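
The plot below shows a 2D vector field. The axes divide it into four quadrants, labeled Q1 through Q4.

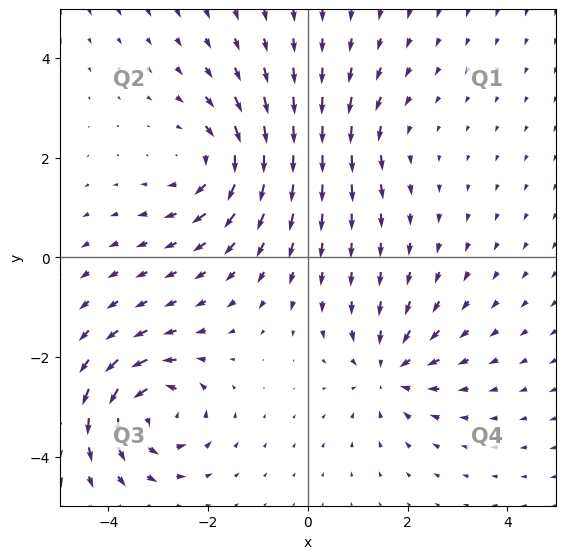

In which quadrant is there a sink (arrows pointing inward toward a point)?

The sink sits at approximately (1.6, -2.3), which lies in quadrant Q4. The divergence there is about -5, negative as expected for a sink.

Q4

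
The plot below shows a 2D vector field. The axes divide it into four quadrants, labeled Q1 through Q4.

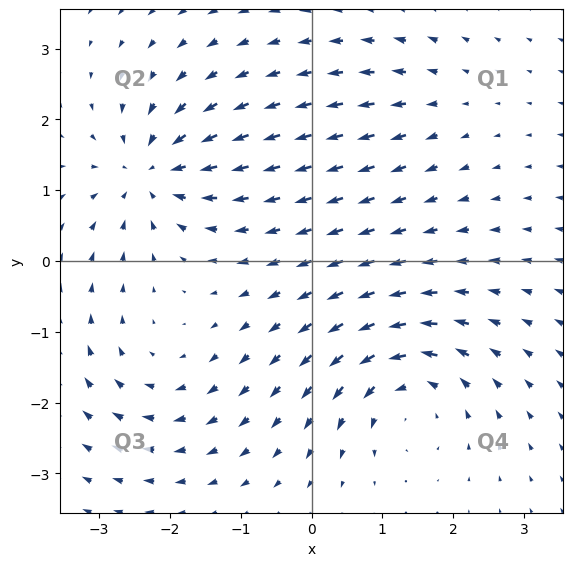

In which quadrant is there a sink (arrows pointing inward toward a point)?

Q2

The sink sits at approximately (-2.3, 1.3), which lies in quadrant Q2. The divergence there is about -7, negative as expected for a sink.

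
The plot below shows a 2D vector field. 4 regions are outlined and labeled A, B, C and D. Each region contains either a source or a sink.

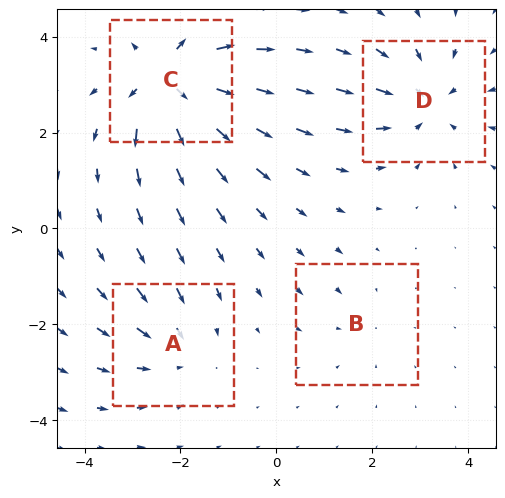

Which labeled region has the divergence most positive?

C

Divergence at each region's feature centre — A: about -3, B: about -2, C: about +6, D: about -5. Region C is most positive.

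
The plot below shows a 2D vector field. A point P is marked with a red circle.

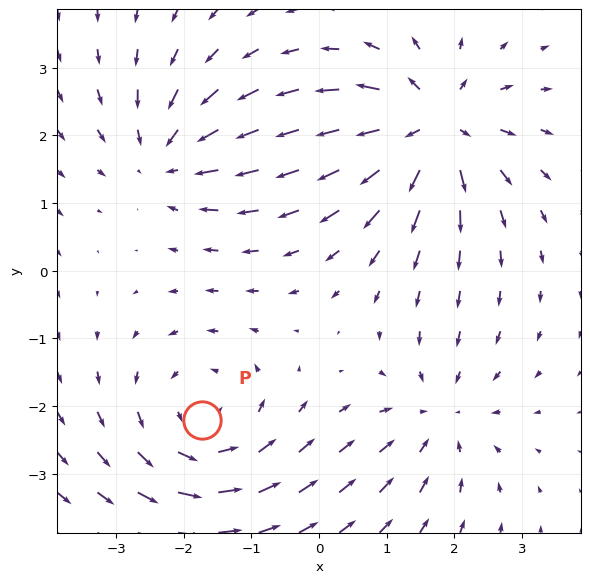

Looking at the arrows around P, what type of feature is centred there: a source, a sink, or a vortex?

vortex

At P (-1.7, -2.2) the arrows circulate counterclockwise. Divergence ≈0, curl about +3 — near-zero divergence with nonzero curl is a vortex.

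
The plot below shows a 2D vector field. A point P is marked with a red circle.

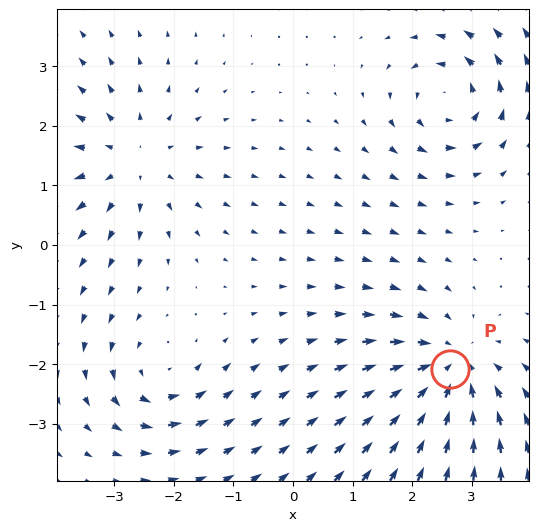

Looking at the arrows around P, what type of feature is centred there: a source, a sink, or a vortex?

sink

At P (2.6, -2.1) the arrows converge inward. Divergence about -5, curl ≈0 — negative divergence with near-zero curl is a sink.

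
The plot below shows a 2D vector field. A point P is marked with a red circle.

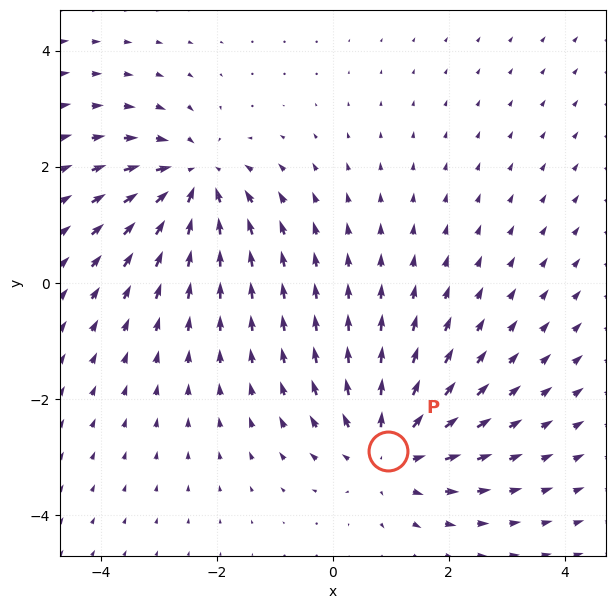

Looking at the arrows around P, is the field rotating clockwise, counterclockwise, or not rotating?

not rotating

Near P at (1.0, -2.9) the arrows show no circulation. The curl there is ≈0.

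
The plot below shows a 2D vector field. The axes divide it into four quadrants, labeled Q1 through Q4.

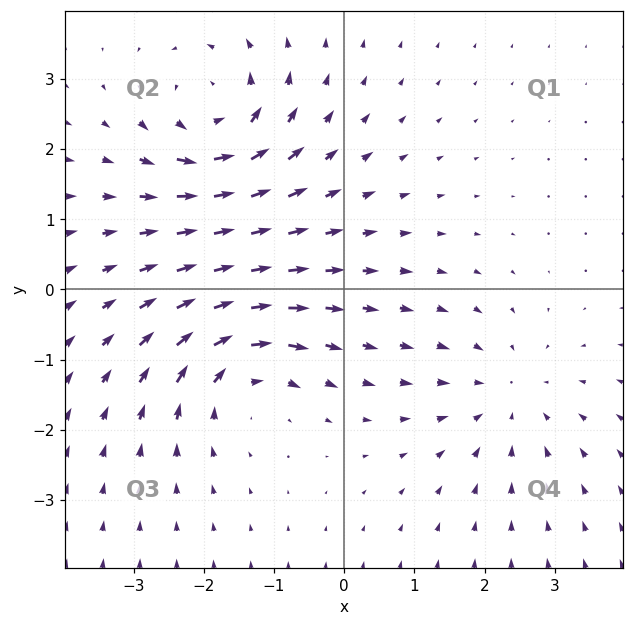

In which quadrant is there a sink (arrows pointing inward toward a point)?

Q4

The sink sits at approximately (2.3, -1.5), which lies in quadrant Q4. The divergence there is about -3, negative as expected for a sink.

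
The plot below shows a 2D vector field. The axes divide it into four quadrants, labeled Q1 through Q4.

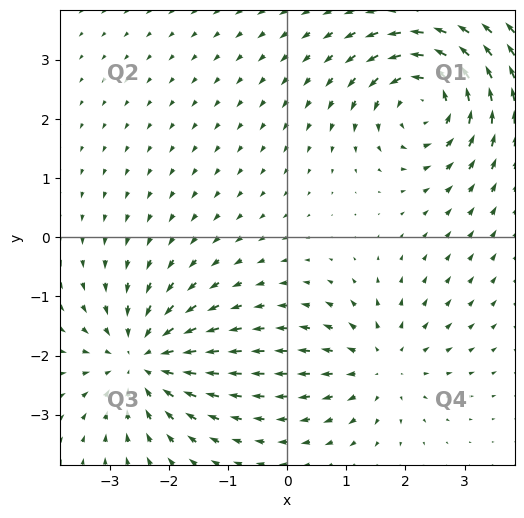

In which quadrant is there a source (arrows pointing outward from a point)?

Q4

The source sits at approximately (1.6, -2.2), which lies in quadrant Q4. The divergence there is about +3, positive as expected for a source.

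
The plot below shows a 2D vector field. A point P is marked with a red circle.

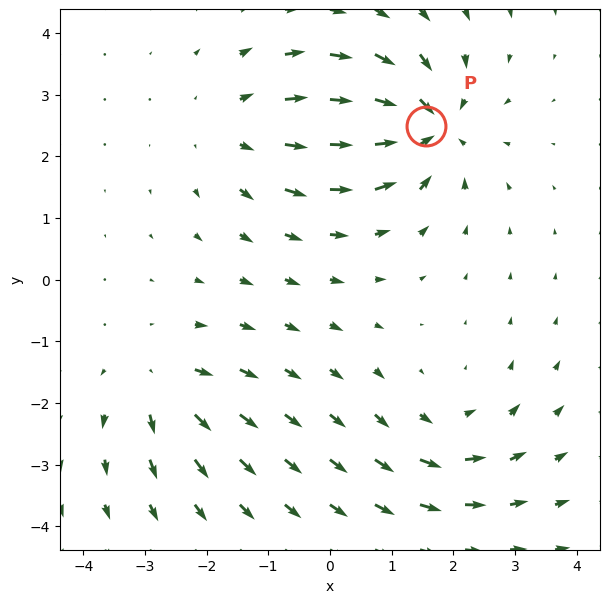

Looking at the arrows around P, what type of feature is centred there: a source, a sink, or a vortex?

At P (1.6, 2.5) the arrows converge inward. Divergence about -6, curl ≈0 — negative divergence with near-zero curl is a sink.

sink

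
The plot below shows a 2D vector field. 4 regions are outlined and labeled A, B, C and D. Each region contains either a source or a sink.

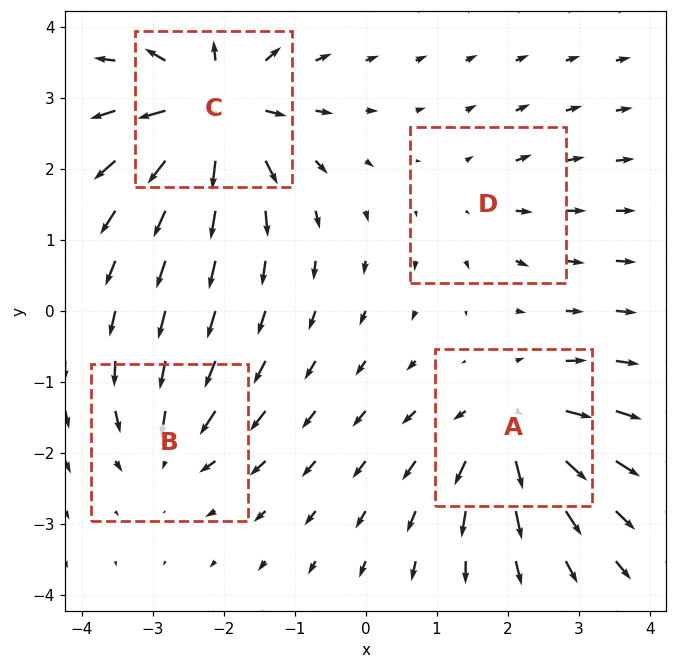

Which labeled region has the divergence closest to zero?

Divergence at each region's feature centre — A: about +6, B: about -4, C: about +8, D: about +3. Region D is closest to zero.

D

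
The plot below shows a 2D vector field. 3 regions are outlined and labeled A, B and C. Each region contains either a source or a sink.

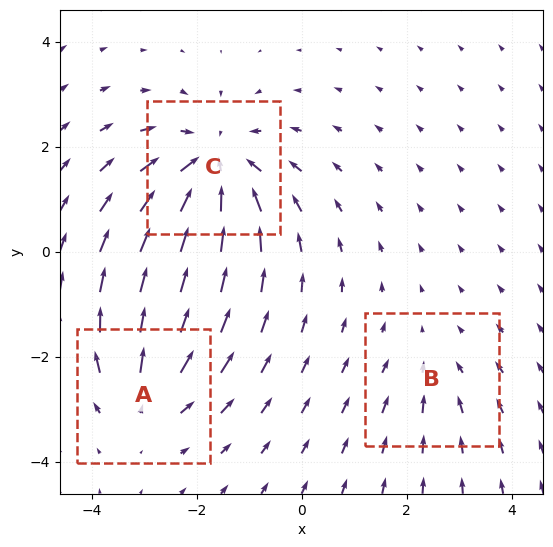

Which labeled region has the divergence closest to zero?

Divergence at each region's feature centre — A: about +3, B: about -2, C: about -5. Region B is closest to zero.

B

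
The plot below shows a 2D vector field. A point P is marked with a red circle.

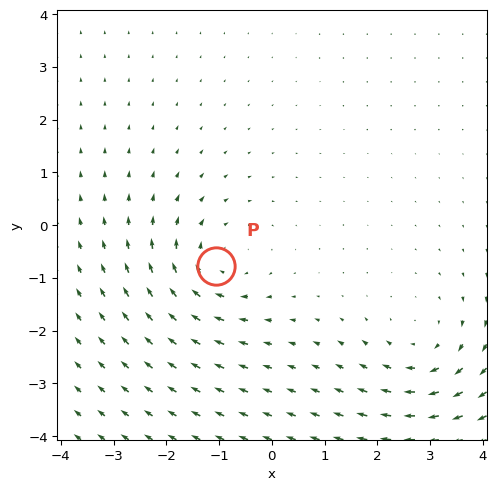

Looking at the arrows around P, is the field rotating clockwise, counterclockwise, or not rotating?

clockwise

Near P at (-1.1, -0.8) the arrows circulate clockwise. The curl (z-component) there is about -3; negative curl means clockwise rotation.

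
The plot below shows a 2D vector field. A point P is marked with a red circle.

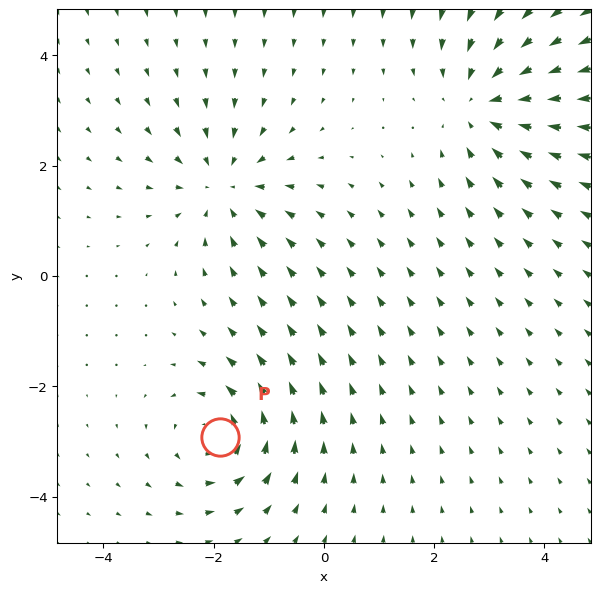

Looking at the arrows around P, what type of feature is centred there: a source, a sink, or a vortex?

vortex

At P (-1.9, -2.9) the arrows circulate counterclockwise. Divergence ≈0, curl about +4 — near-zero divergence with nonzero curl is a vortex.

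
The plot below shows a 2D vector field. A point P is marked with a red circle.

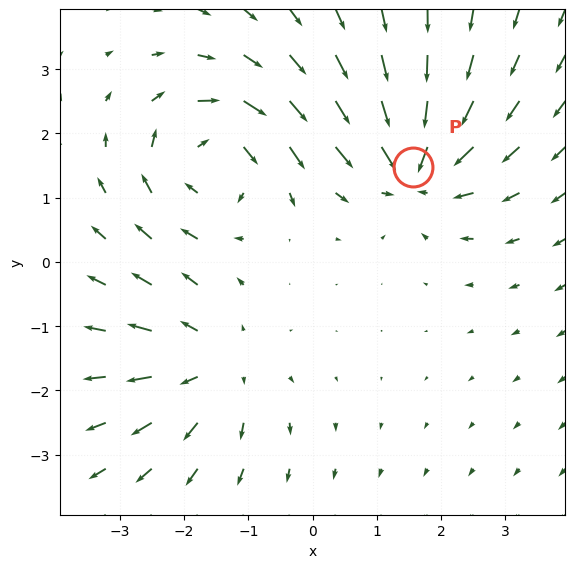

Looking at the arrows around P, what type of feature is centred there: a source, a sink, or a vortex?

sink

At P (1.6, 1.5) the arrows converge inward. Divergence about -6, curl ≈0 — negative divergence with near-zero curl is a sink.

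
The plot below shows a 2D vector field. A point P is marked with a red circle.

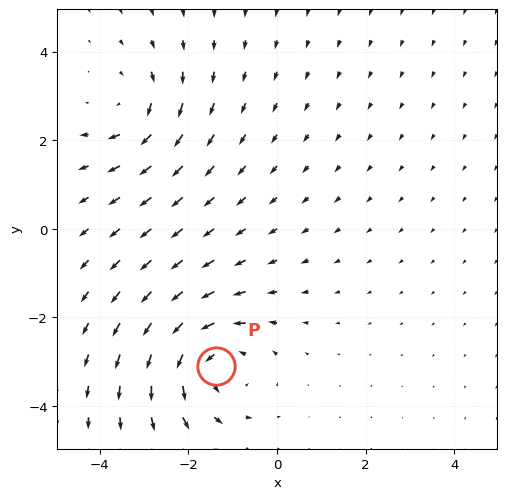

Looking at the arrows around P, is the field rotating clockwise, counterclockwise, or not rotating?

counterclockwise

Near P at (-1.4, -3.1) the arrows circulate counterclockwise. The curl (z-component) there is about +4; positive curl means counterclockwise rotation.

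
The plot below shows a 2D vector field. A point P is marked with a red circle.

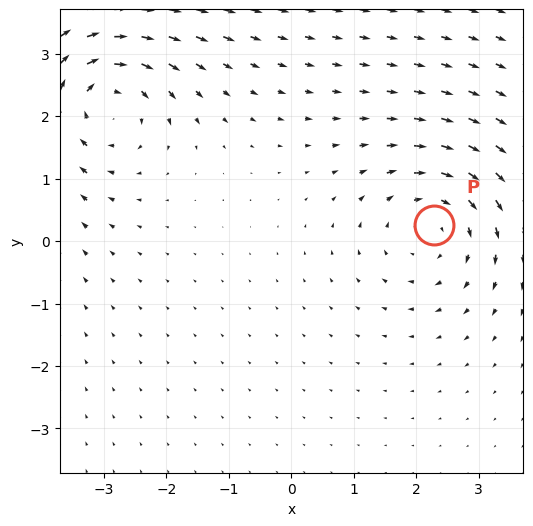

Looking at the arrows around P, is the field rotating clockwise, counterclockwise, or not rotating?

clockwise

Near P at (2.3, 0.3) the arrows circulate clockwise. The curl (z-component) there is about -3; negative curl means clockwise rotation.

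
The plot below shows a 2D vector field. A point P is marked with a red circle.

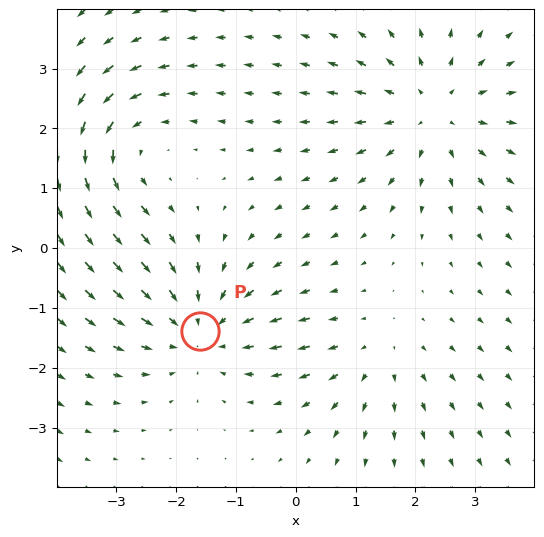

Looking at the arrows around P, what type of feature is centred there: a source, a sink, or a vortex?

sink

At P (-1.6, -1.4) the arrows converge inward. Divergence about -4, curl ≈0 — negative divergence with near-zero curl is a sink.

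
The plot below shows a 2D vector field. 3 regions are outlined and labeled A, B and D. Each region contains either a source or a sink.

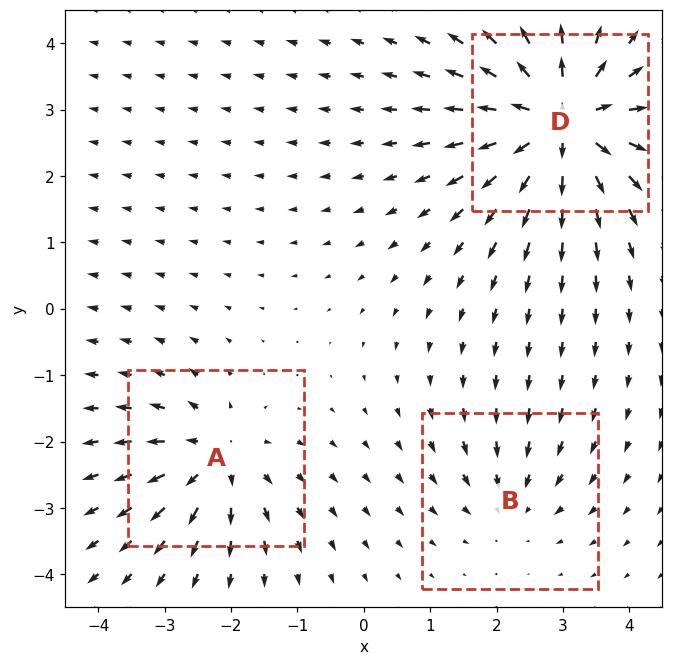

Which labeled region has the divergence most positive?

Divergence at each region's feature centre — A: about +4, B: about -2, D: about +6. Region D is most positive.

D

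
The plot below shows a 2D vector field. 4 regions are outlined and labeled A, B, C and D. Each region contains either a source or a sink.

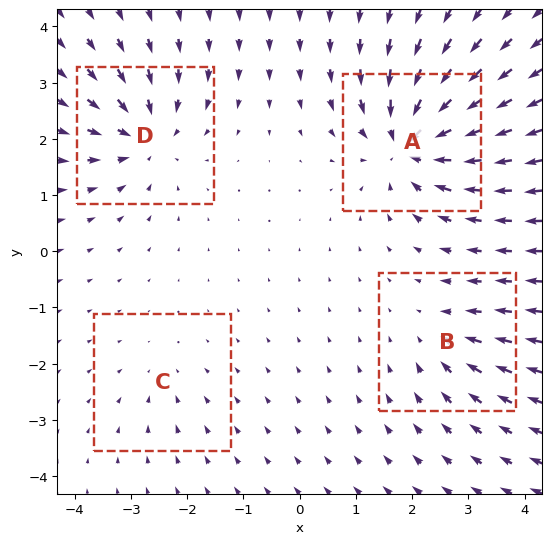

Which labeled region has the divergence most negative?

Divergence at each region's feature centre — A: about -9, B: about -4, C: about -3, D: about -6. Region A is most negative.

A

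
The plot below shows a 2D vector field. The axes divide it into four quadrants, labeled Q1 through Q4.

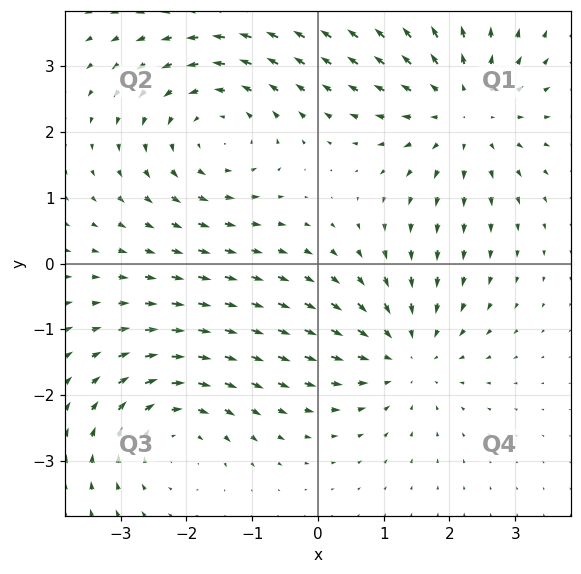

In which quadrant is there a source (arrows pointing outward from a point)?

The source sits at approximately (2.2, 2.3), which lies in quadrant Q1. The divergence there is about +4, positive as expected for a source.

Q1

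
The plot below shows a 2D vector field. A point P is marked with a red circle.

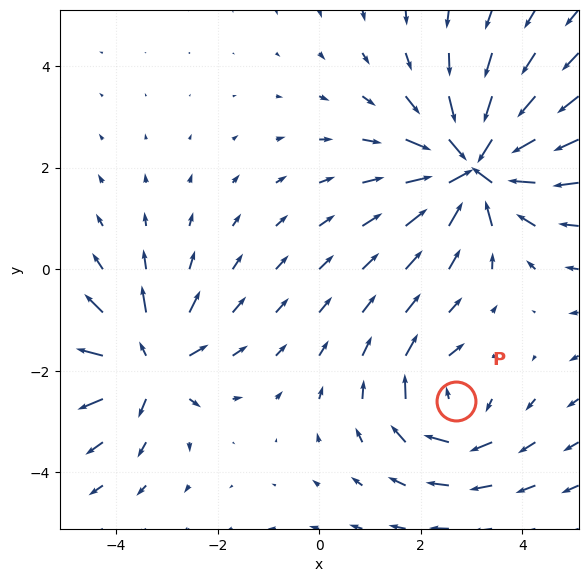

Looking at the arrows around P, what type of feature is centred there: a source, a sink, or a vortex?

At P (2.7, -2.6) the arrows circulate clockwise. Divergence ≈0, curl about -3 — near-zero divergence with nonzero curl is a vortex.

vortex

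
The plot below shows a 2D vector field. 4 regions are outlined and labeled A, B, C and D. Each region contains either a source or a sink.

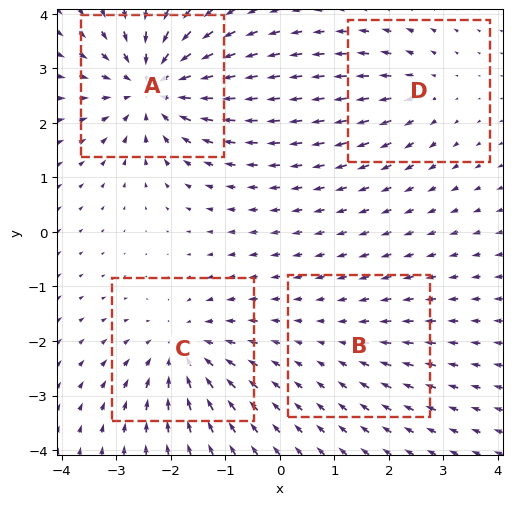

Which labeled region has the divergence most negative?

A

Divergence at each region's feature centre — A: about -7, B: about -2, C: about -5, D: about +3. Region A is most negative.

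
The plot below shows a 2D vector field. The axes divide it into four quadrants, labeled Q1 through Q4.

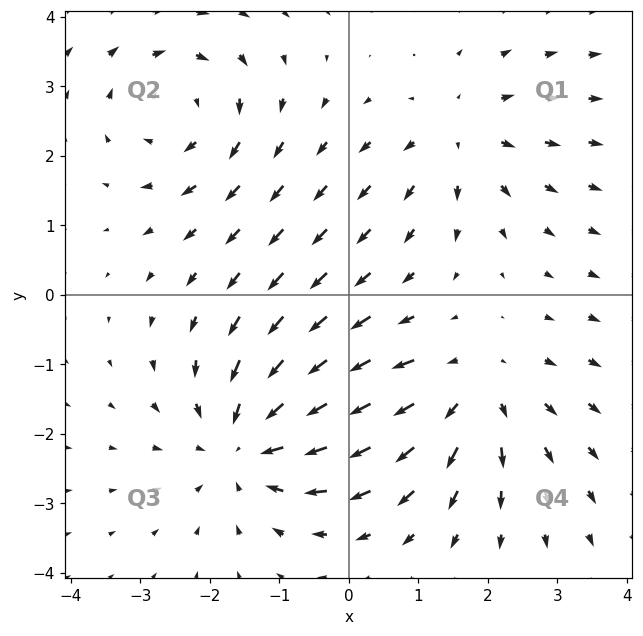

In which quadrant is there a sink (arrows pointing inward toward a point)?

The sink sits at approximately (-1.4, -2.1), which lies in quadrant Q3. The divergence there is about -4, negative as expected for a sink.

Q3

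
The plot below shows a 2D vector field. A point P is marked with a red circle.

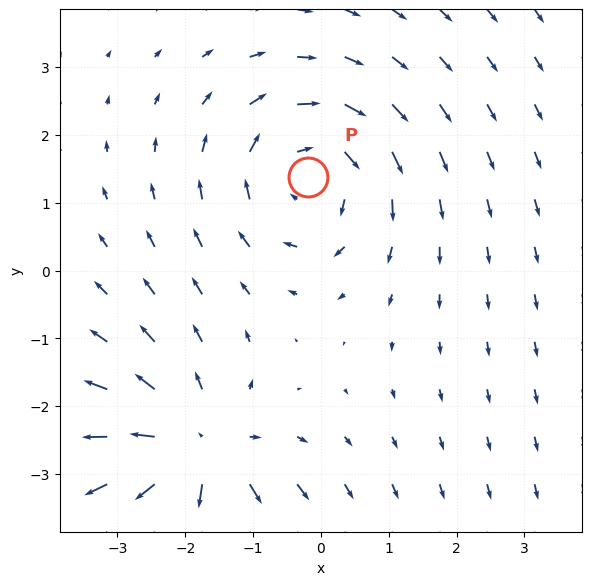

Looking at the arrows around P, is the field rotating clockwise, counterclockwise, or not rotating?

clockwise

Near P at (-0.2, 1.4) the arrows circulate clockwise. The curl (z-component) there is about -3; negative curl means clockwise rotation.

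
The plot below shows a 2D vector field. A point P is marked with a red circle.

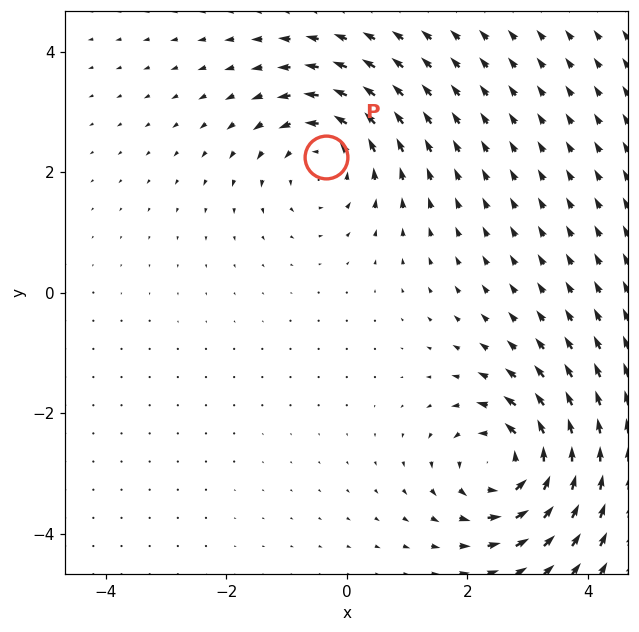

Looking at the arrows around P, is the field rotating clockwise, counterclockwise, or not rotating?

Near P at (-0.3, 2.3) the arrows circulate counterclockwise. The curl (z-component) there is about +4; positive curl means counterclockwise rotation.

counterclockwise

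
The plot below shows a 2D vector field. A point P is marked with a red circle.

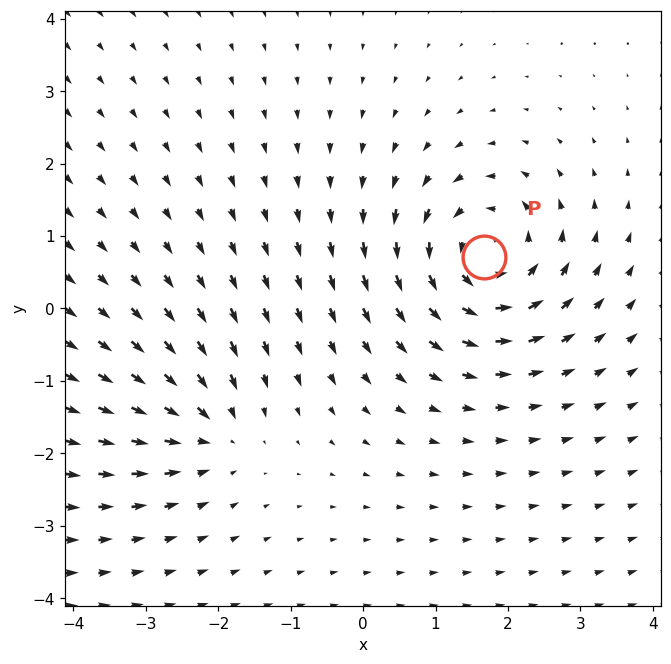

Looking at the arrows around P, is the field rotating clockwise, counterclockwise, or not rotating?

Near P at (1.7, 0.7) the arrows circulate counterclockwise. The curl (z-component) there is about +6; positive curl means counterclockwise rotation.

counterclockwise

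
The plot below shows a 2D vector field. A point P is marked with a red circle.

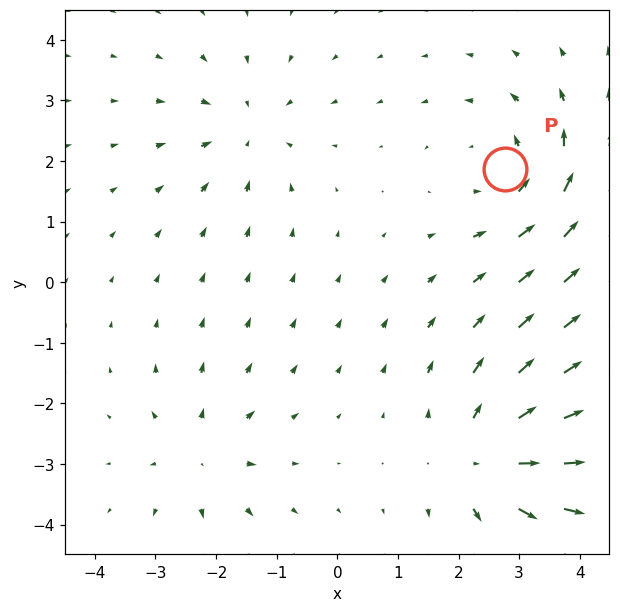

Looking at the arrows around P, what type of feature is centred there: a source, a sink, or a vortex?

At P (2.8, 1.9) the arrows circulate counterclockwise. Divergence ≈0, curl about +4 — near-zero divergence with nonzero curl is a vortex.

vortex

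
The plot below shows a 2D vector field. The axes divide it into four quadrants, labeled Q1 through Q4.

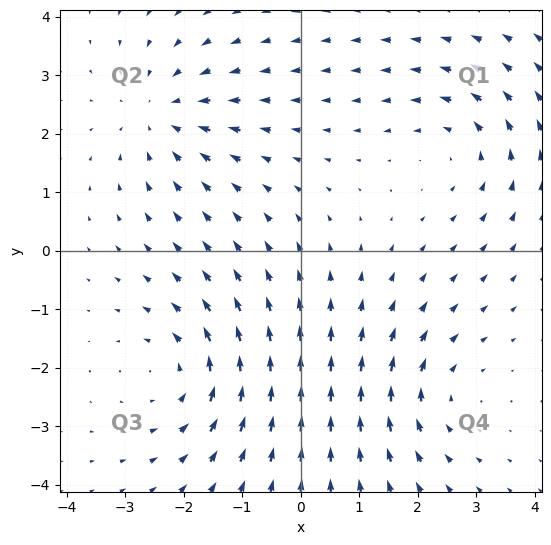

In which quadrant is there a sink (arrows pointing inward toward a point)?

The sink sits at approximately (-2.4, 2.3), which lies in quadrant Q2. The divergence there is about -3, negative as expected for a sink.

Q2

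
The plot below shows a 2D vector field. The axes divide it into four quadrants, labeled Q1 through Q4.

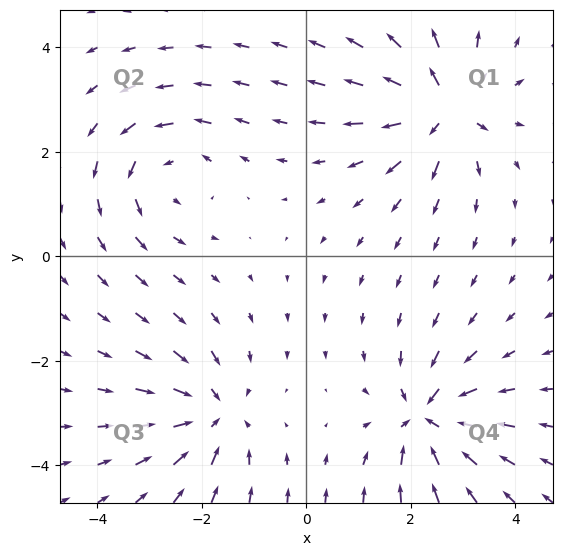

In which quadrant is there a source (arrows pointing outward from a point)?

Q1

The source sits at approximately (2.6, 2.8), which lies in quadrant Q1. The divergence there is about +7, positive as expected for a source.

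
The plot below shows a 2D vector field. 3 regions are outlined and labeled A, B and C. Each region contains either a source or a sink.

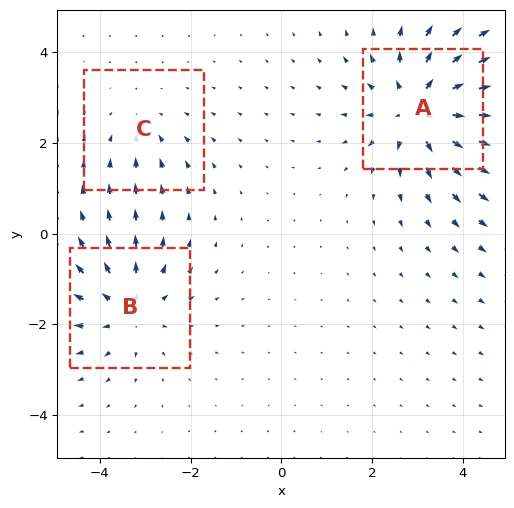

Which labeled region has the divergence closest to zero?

C

Divergence at each region's feature centre — A: about +5, B: about +3, C: about -2. Region C is closest to zero.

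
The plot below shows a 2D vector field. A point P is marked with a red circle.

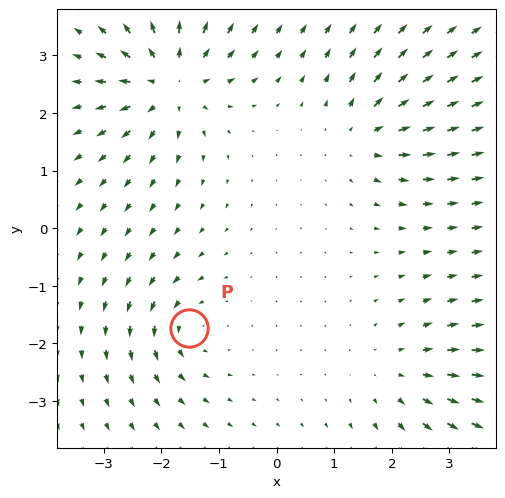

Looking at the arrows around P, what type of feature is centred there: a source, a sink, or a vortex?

At P (-1.5, -1.7) the arrows circulate counterclockwise. Divergence ≈0, curl about +4 — near-zero divergence with nonzero curl is a vortex.

vortex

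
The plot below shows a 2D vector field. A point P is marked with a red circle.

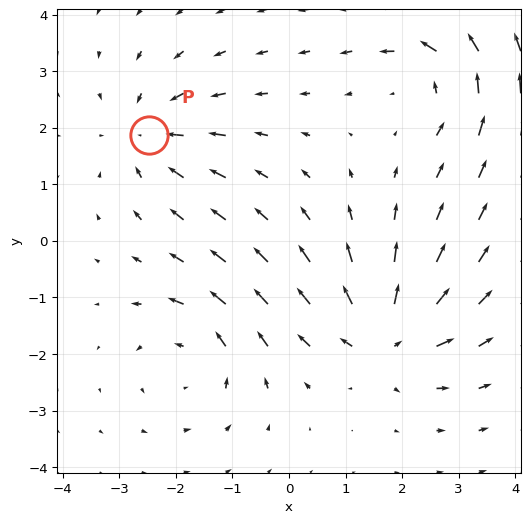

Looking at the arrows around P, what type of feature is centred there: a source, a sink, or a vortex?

At P (-2.5, 1.9) the arrows converge inward. Divergence about -4, curl ≈0 — negative divergence with near-zero curl is a sink.

sink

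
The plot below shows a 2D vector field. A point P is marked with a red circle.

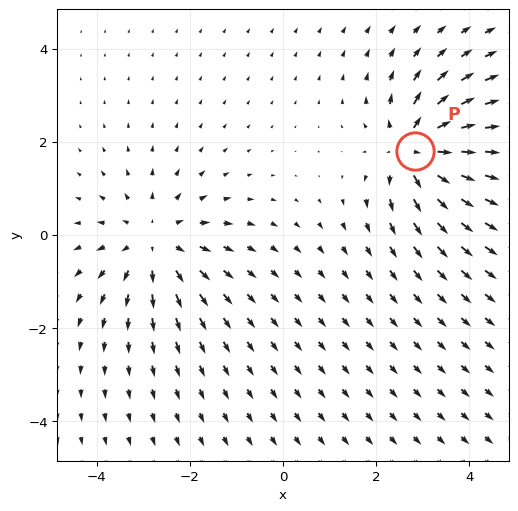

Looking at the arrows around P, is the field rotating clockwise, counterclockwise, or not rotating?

not rotating

Near P at (2.8, 1.8) the arrows show no circulation. The curl there is ≈0.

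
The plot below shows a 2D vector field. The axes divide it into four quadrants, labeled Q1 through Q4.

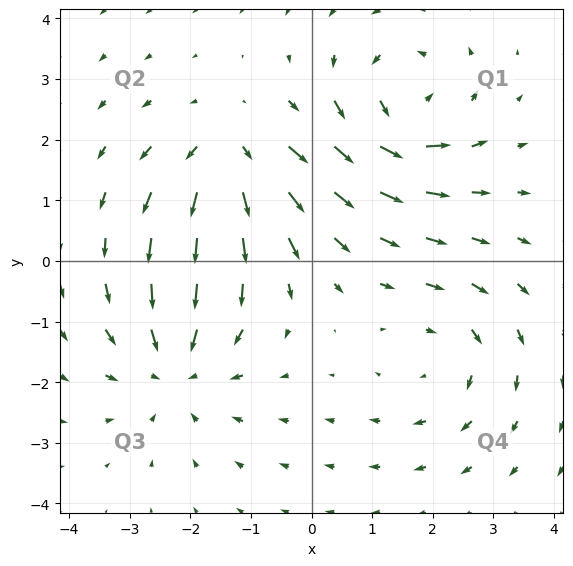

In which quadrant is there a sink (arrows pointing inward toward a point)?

Q3

The sink sits at approximately (-2.3, -1.7), which lies in quadrant Q3. The divergence there is about -3, negative as expected for a sink.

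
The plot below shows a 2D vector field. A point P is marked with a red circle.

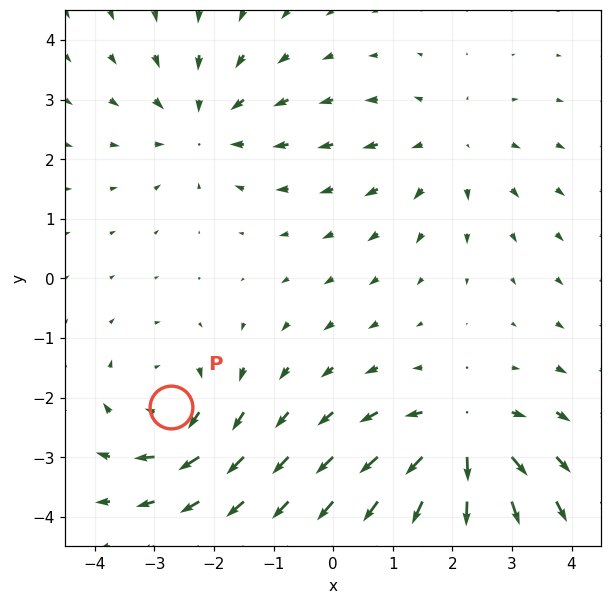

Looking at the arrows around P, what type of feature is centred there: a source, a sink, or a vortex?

vortex

At P (-2.7, -2.2) the arrows circulate clockwise. Divergence ≈0, curl about -4 — near-zero divergence with nonzero curl is a vortex.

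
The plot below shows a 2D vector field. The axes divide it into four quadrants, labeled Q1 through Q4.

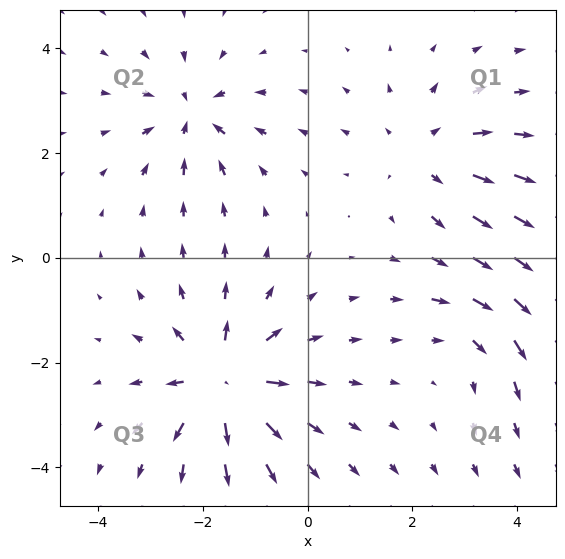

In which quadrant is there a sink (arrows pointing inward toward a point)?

Q2

The sink sits at approximately (-2.2, 2.7), which lies in quadrant Q2. The divergence there is about -4, negative as expected for a sink.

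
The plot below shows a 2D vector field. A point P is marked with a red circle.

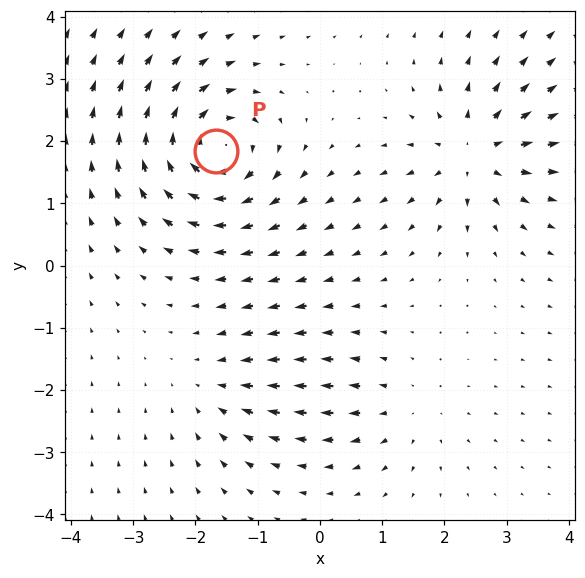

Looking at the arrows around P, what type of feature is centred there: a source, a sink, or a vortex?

At P (-1.7, 1.8) the arrows circulate clockwise. Divergence ≈0, curl about -7 — near-zero divergence with nonzero curl is a vortex.

vortex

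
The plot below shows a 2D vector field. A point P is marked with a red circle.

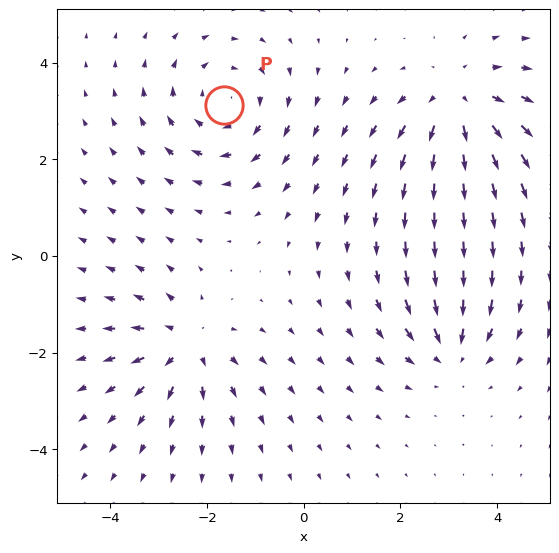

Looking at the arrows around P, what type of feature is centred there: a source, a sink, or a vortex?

At P (-1.6, 3.1) the arrows circulate clockwise. Divergence ≈0, curl about -4 — near-zero divergence with nonzero curl is a vortex.

vortex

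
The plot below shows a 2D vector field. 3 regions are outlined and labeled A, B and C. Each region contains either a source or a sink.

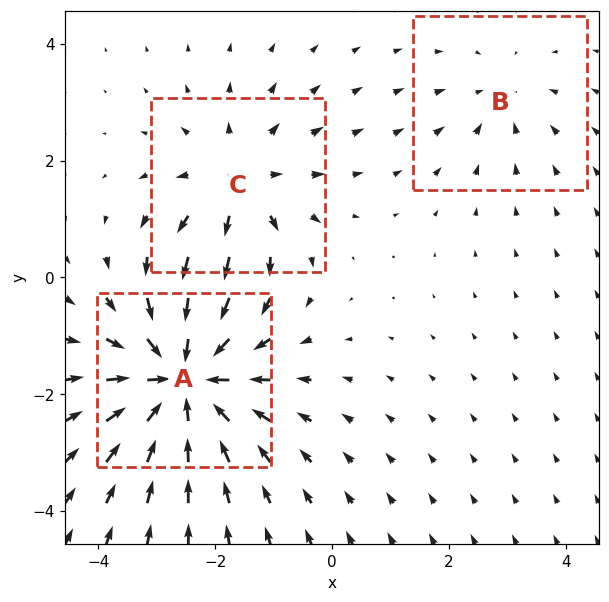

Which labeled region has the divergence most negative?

A

Divergence at each region's feature centre — A: about -5, B: about -2, C: about +3. Region A is most negative.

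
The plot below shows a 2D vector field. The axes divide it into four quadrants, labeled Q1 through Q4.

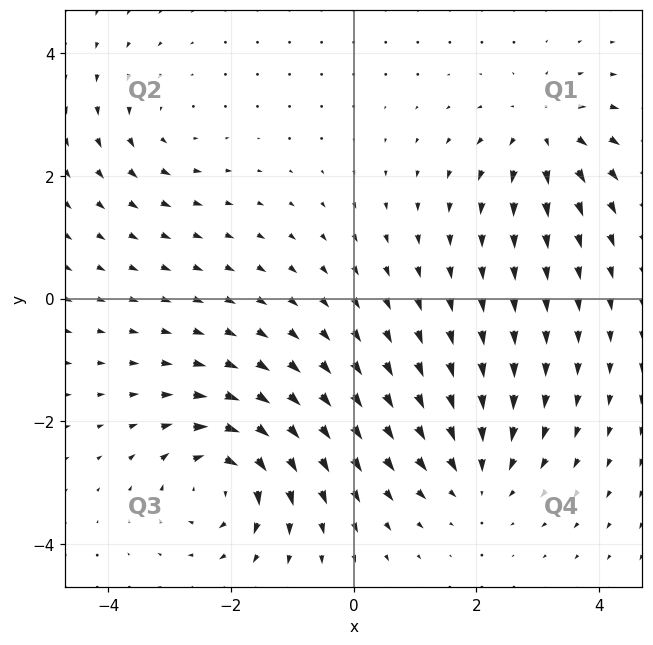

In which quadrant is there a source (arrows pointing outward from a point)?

Q1

The source sits at approximately (3.1, 2.7), which lies in quadrant Q1. The divergence there is about +4, positive as expected for a source.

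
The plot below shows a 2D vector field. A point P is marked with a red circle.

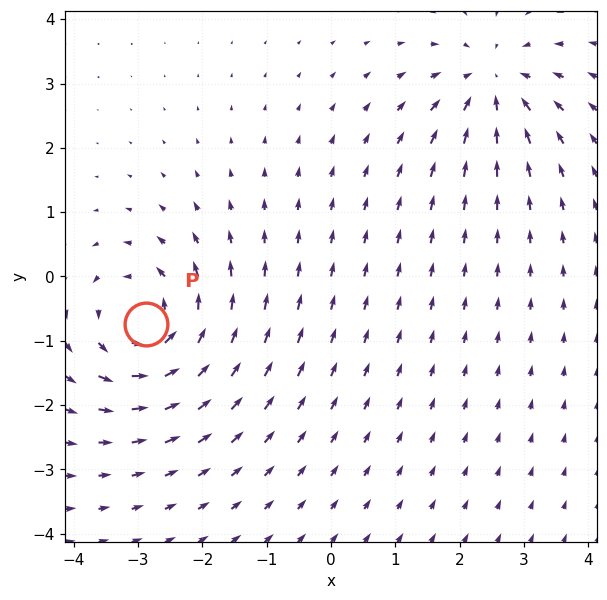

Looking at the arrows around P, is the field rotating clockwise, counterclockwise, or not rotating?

Near P at (-2.9, -0.7) the arrows circulate counterclockwise. The curl (z-component) there is about +6; positive curl means counterclockwise rotation.

counterclockwise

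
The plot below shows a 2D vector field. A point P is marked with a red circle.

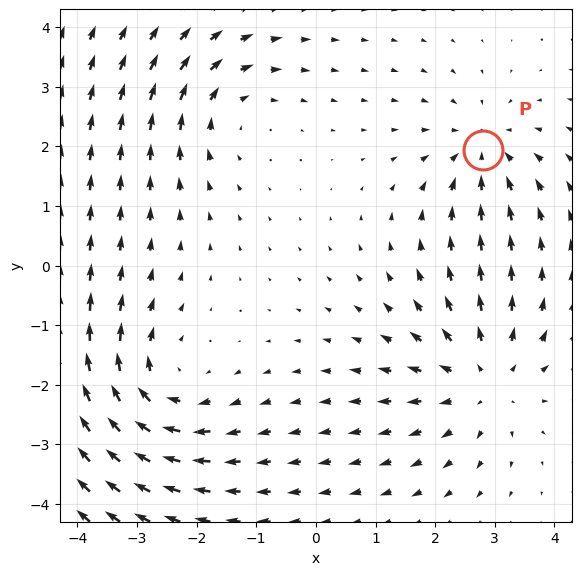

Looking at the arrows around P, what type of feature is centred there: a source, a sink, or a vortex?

sink

At P (2.8, 1.9) the arrows converge inward. Divergence about -3, curl ≈0 — negative divergence with near-zero curl is a sink.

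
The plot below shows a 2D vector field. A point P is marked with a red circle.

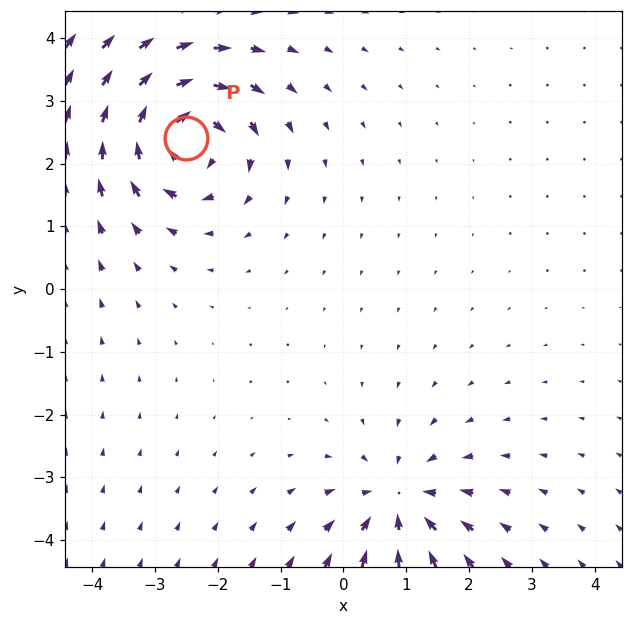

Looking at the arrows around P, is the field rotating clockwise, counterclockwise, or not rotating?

Near P at (-2.5, 2.4) the arrows circulate clockwise. The curl (z-component) there is about -7; negative curl means clockwise rotation.

clockwise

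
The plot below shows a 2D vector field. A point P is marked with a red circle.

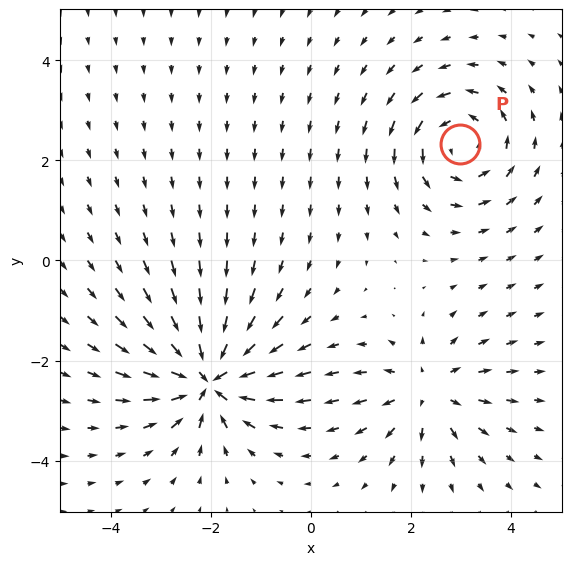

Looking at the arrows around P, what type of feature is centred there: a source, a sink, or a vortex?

vortex

At P (3.0, 2.3) the arrows circulate counterclockwise. Divergence ≈0, curl about +4 — near-zero divergence with nonzero curl is a vortex.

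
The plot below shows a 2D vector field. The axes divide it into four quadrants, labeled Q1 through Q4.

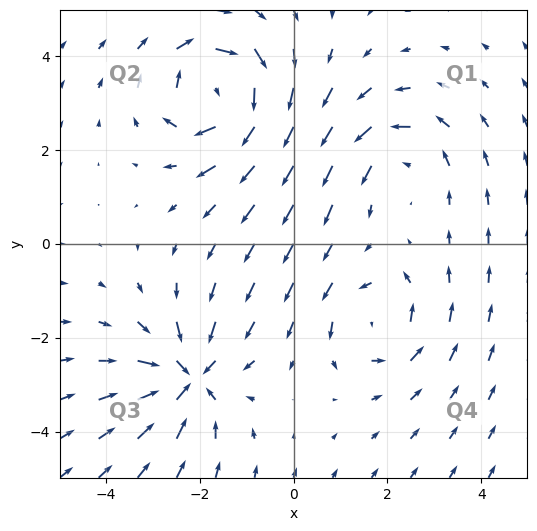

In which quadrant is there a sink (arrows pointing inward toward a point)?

The sink sits at approximately (-2.2, -2.9), which lies in quadrant Q3. The divergence there is about -5, negative as expected for a sink.

Q3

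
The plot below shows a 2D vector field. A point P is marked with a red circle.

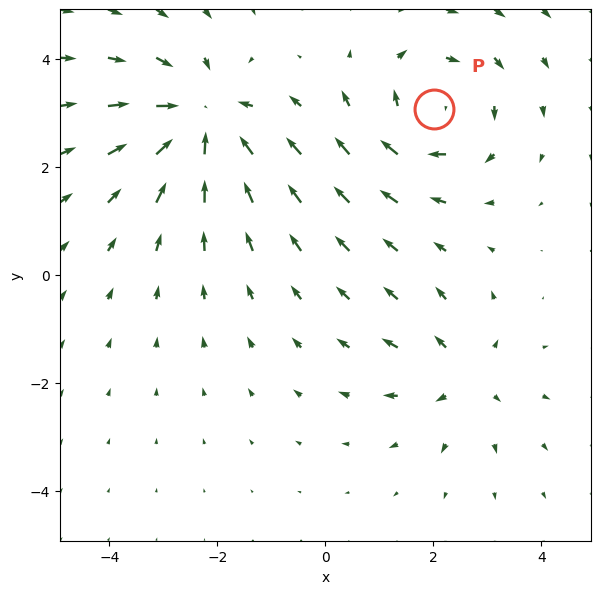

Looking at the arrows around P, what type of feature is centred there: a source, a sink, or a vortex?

At P (2.0, 3.1) the arrows circulate clockwise. Divergence ≈0, curl about -4 — near-zero divergence with nonzero curl is a vortex.

vortex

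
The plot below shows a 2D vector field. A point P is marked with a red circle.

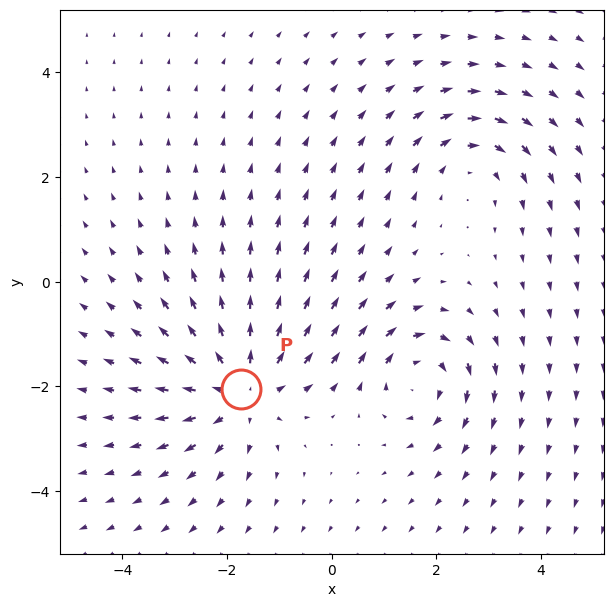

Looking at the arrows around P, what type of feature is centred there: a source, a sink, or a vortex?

At P (-1.7, -2.0) the arrows spread outward. Divergence about +4, curl ≈0 — positive divergence with near-zero curl is a source.

source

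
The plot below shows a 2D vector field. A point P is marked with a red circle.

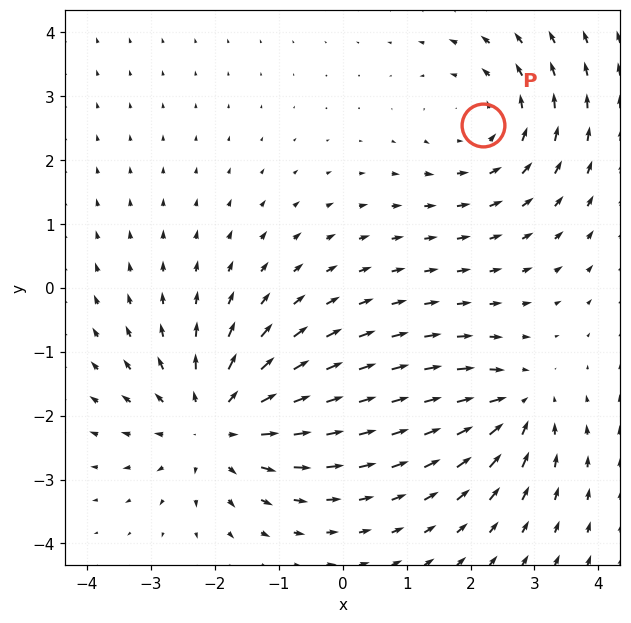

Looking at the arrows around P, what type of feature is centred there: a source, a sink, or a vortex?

At P (2.2, 2.5) the arrows circulate counterclockwise. Divergence ≈0, curl about +3 — near-zero divergence with nonzero curl is a vortex.

vortex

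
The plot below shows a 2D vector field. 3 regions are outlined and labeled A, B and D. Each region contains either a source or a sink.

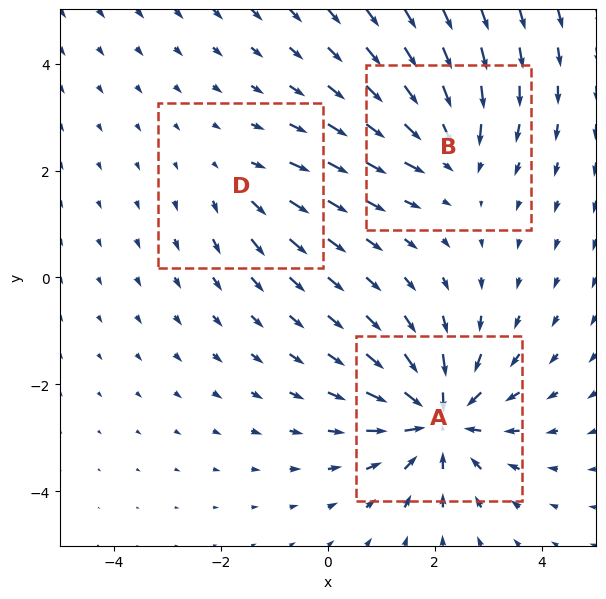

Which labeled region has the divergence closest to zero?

Divergence at each region's feature centre — A: about -5, B: about -3, D: about +2. Region D is closest to zero.

D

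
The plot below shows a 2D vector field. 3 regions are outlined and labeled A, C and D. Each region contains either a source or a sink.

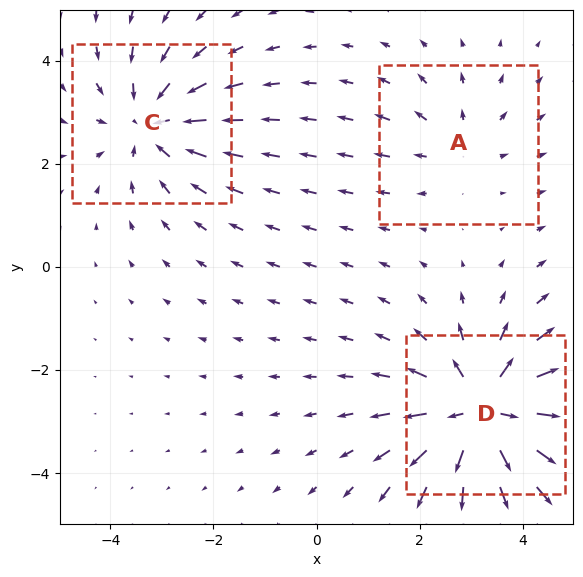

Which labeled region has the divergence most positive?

D

Divergence at each region's feature centre — A: about +2, C: about -3, D: about +5. Region D is most positive.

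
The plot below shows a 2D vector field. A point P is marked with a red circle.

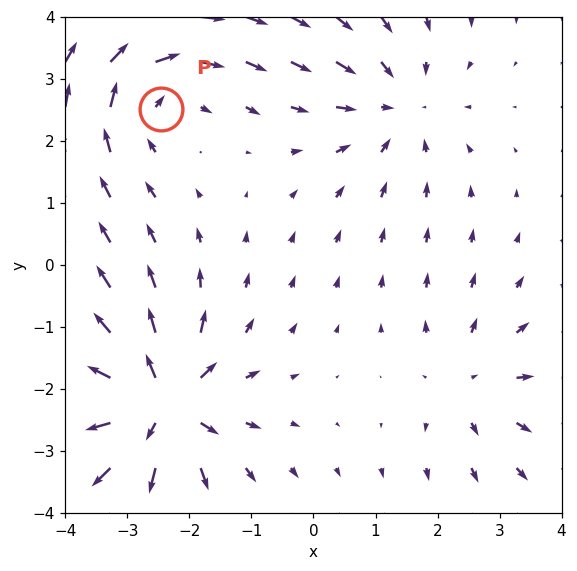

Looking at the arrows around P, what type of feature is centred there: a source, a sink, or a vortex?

vortex

At P (-2.5, 2.5) the arrows circulate clockwise. Divergence ≈0, curl about -3 — near-zero divergence with nonzero curl is a vortex.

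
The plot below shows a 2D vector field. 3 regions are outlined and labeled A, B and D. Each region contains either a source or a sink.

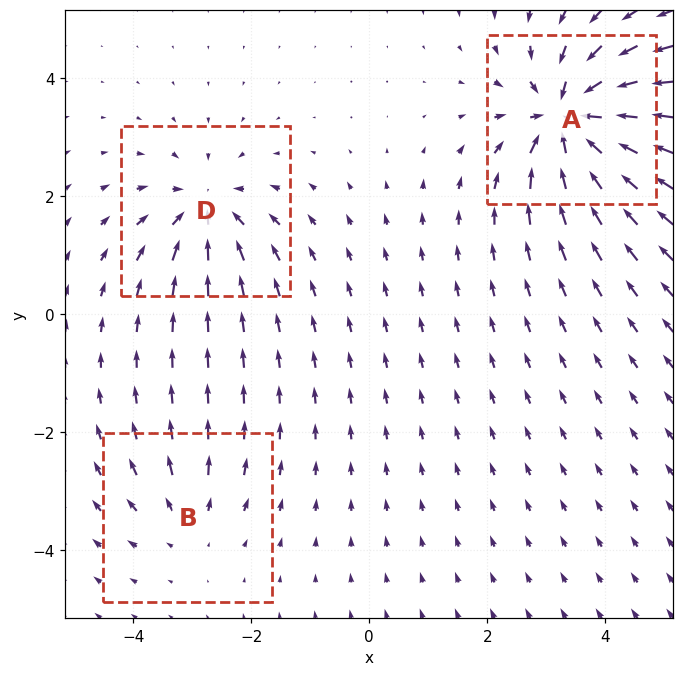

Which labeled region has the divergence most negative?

Divergence at each region's feature centre — A: about -7, B: about +2, D: about -4. Region A is most negative.

A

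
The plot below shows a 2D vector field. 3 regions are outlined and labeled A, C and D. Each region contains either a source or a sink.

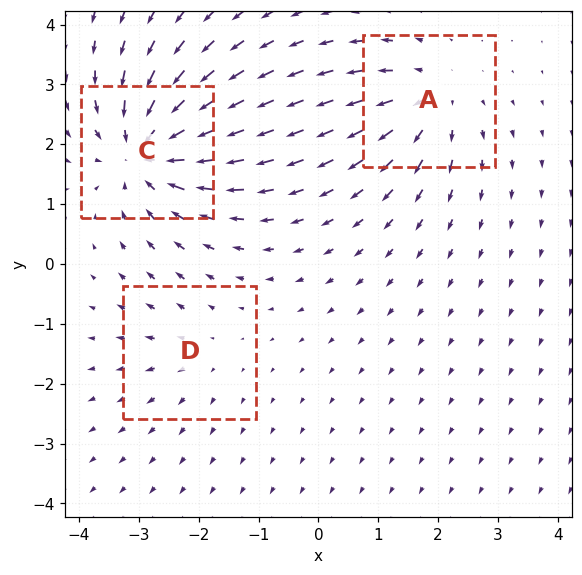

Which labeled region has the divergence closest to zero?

Divergence at each region's feature centre — A: about +4, C: about -6, D: about +2. Region D is closest to zero.

D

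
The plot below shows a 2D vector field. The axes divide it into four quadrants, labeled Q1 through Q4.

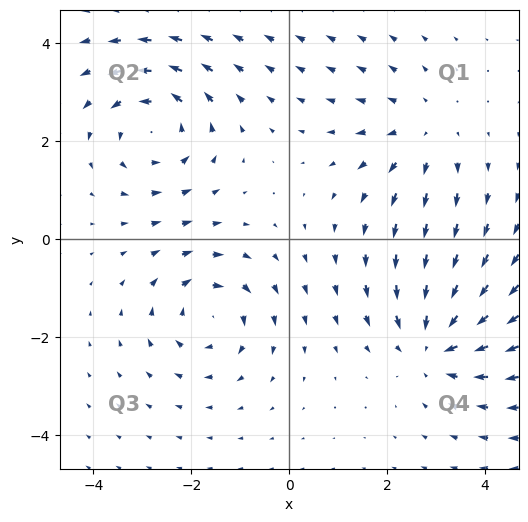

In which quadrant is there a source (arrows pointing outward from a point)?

Q1

The source sits at approximately (2.7, 2.2), which lies in quadrant Q1. The divergence there is about +3, positive as expected for a source.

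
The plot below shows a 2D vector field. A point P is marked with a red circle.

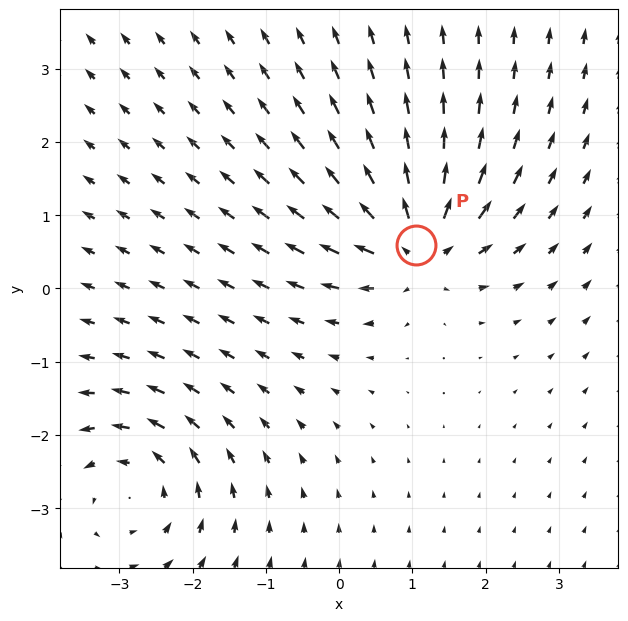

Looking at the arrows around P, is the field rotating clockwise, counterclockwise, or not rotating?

not rotating

Near P at (1.0, 0.6) the arrows show no circulation. The curl there is ≈0.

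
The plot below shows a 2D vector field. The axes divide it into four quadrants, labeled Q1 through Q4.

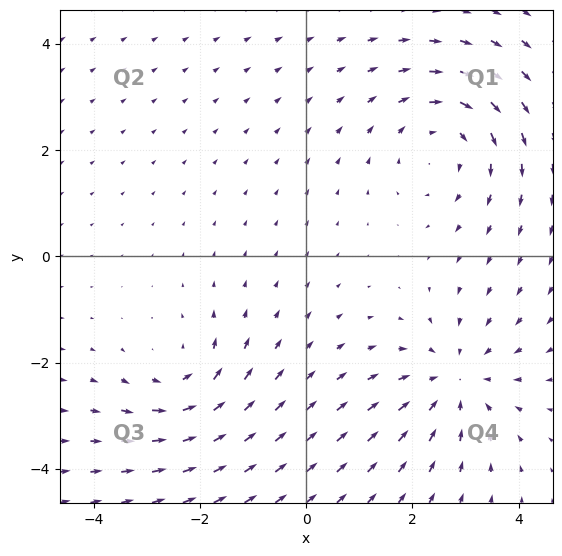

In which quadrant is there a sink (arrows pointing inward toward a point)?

Q4

The sink sits at approximately (2.8, -2.3), which lies in quadrant Q4. The divergence there is about -4, negative as expected for a sink.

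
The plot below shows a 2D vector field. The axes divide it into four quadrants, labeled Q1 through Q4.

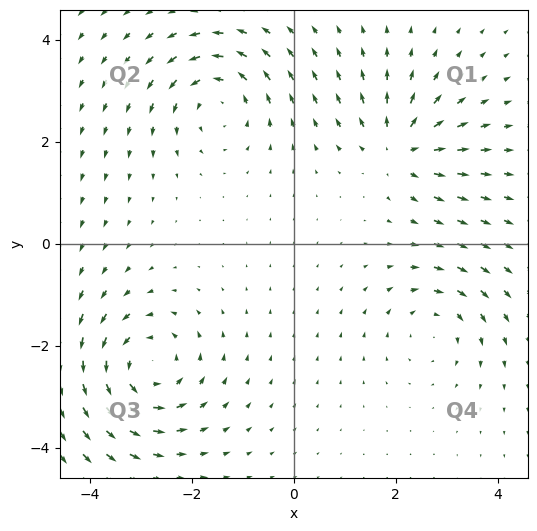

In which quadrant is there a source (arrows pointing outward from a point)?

Q1

The source sits at approximately (2.1, 1.9), which lies in quadrant Q1. The divergence there is about +5, positive as expected for a source.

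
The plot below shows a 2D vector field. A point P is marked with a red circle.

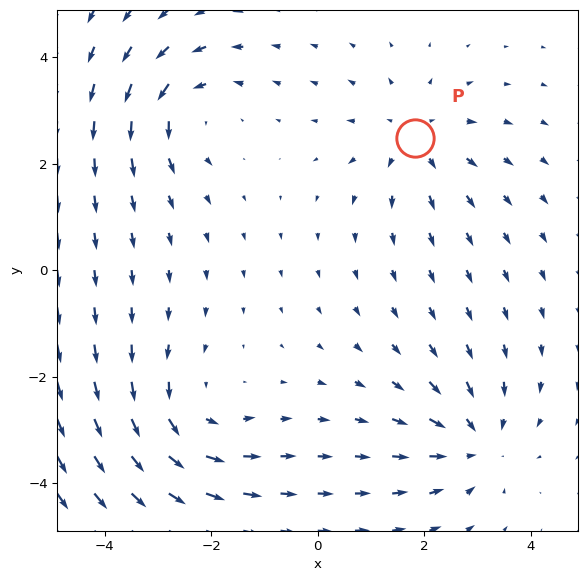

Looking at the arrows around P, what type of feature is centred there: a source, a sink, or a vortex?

At P (1.8, 2.5) the arrows spread outward. Divergence about +3, curl ≈0 — positive divergence with near-zero curl is a source.

source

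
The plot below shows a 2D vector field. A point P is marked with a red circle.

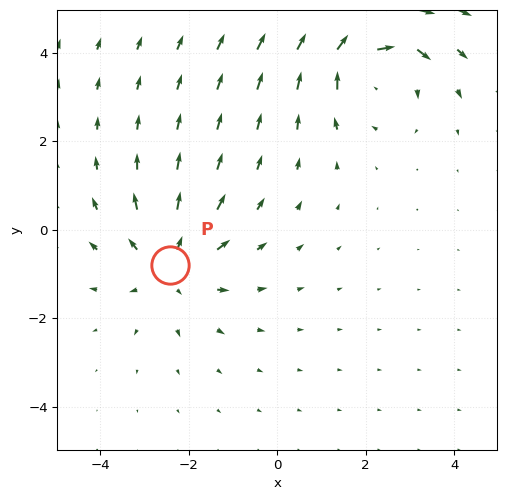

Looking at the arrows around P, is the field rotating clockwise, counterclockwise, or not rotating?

Near P at (-2.4, -0.8) the arrows show no circulation. The curl there is ≈0.

not rotating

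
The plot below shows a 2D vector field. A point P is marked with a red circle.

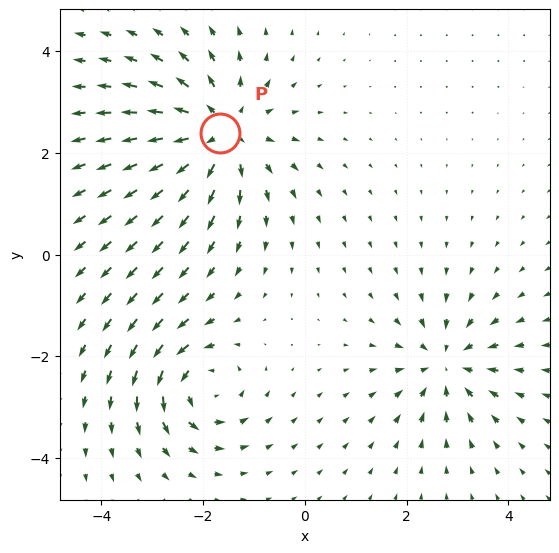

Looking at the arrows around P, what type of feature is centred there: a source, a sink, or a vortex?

source

At P (-1.7, 2.4) the arrows spread outward. Divergence about +4, curl ≈0 — positive divergence with near-zero curl is a source.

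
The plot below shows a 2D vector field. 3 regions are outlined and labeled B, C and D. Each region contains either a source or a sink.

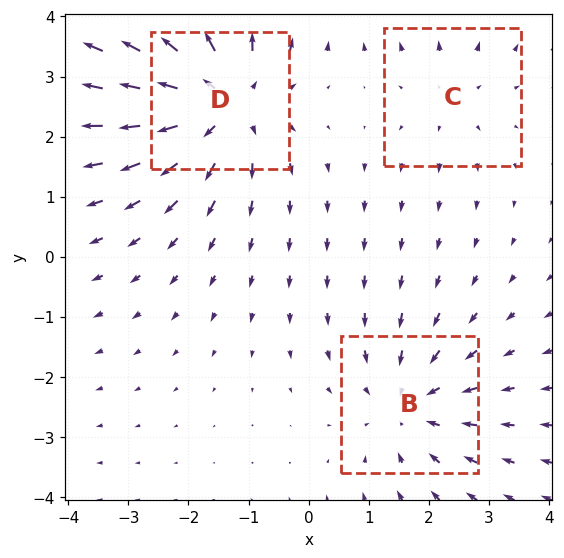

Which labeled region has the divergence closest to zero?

Divergence at each region's feature centre — B: about -3, C: about +2, D: about +4. Region C is closest to zero.

C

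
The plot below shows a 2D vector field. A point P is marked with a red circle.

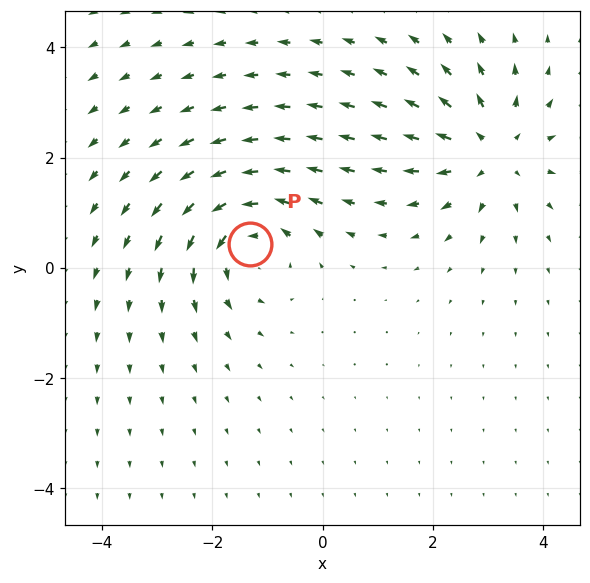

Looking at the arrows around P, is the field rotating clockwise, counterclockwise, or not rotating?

Near P at (-1.3, 0.4) the arrows circulate counterclockwise. The curl (z-component) there is about +5; positive curl means counterclockwise rotation.

counterclockwise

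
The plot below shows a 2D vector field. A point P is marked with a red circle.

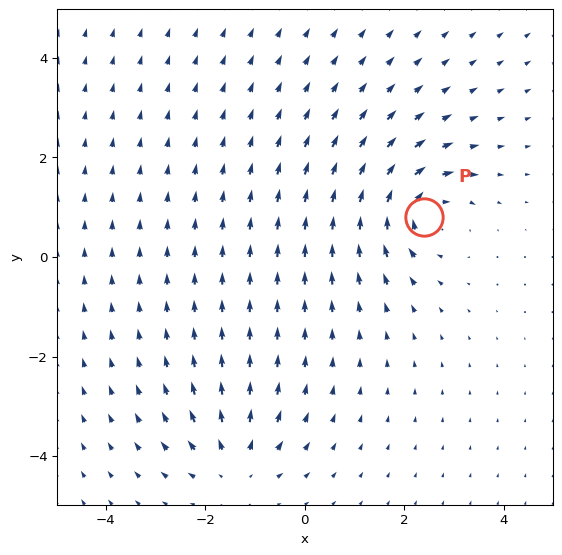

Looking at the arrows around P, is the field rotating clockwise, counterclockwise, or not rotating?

clockwise

Near P at (2.4, 0.8) the arrows circulate clockwise. The curl (z-component) there is about -5; negative curl means clockwise rotation.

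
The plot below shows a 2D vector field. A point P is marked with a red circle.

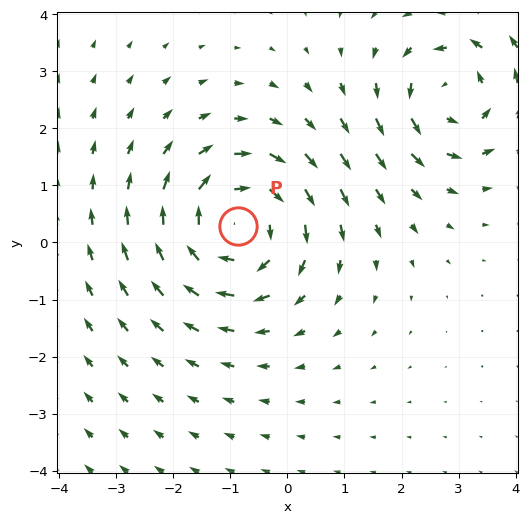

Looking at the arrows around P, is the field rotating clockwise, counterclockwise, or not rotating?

Near P at (-0.9, 0.3) the arrows circulate clockwise. The curl (z-component) there is about -3; negative curl means clockwise rotation.

clockwise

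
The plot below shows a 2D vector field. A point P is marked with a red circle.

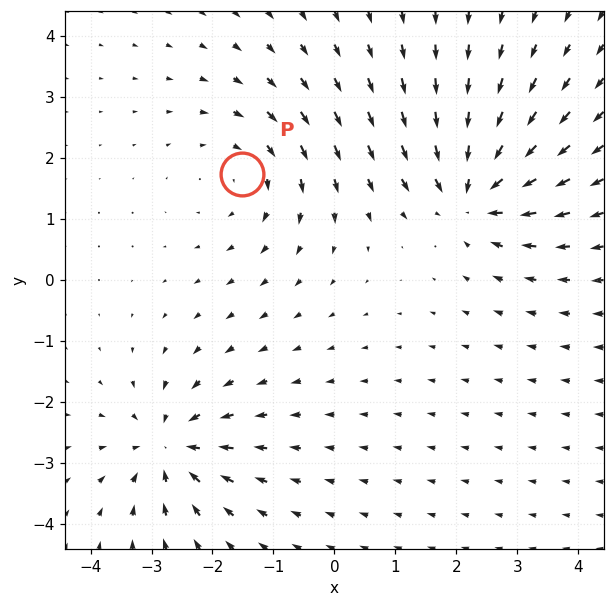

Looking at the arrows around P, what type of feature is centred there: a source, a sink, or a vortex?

At P (-1.5, 1.7) the arrows circulate clockwise. Divergence ≈0, curl about -3 — near-zero divergence with nonzero curl is a vortex.

vortex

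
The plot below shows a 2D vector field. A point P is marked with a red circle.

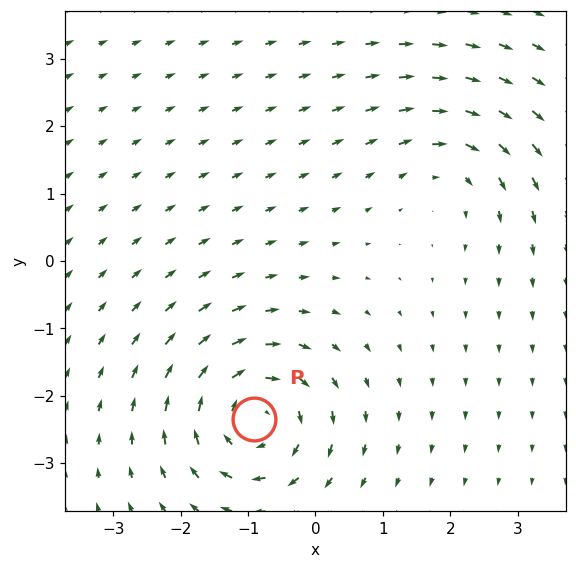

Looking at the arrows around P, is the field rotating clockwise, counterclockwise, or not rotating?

Near P at (-0.9, -2.3) the arrows circulate clockwise. The curl (z-component) there is about -6; negative curl means clockwise rotation.

clockwise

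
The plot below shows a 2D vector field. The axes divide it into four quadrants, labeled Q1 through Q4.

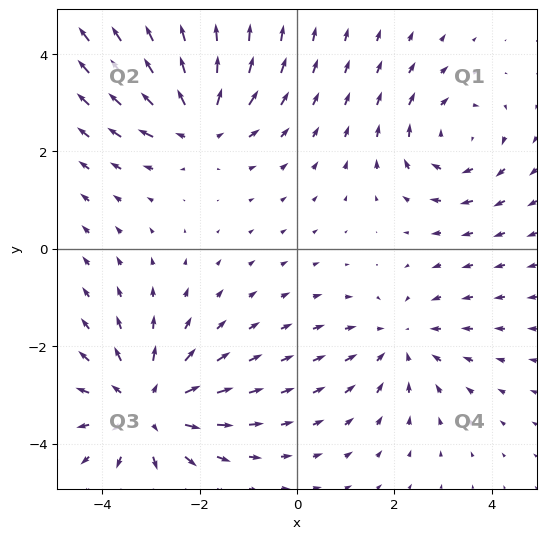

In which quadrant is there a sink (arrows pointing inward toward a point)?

Q4

The sink sits at approximately (2.1, -1.9), which lies in quadrant Q4. The divergence there is about -2, negative as expected for a sink.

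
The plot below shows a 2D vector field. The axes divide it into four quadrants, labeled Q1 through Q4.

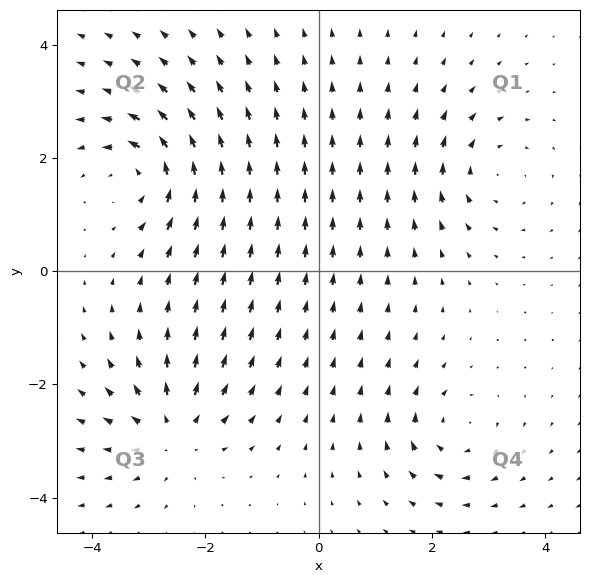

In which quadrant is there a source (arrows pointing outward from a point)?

The source sits at approximately (-2.6, -2.8), which lies in quadrant Q3. The divergence there is about +6, positive as expected for a source.

Q3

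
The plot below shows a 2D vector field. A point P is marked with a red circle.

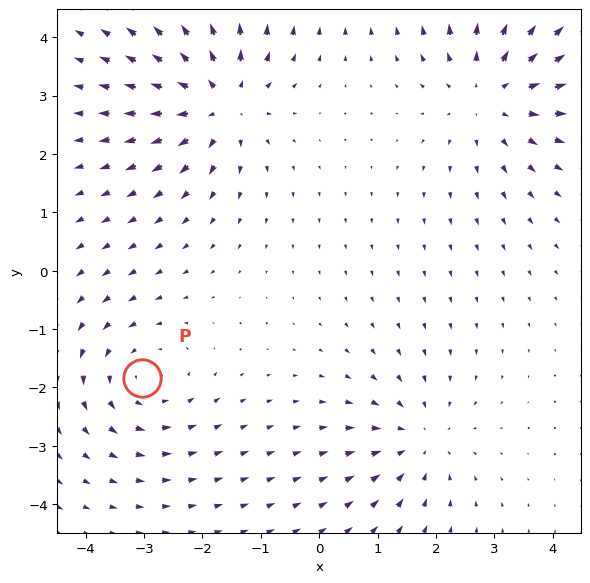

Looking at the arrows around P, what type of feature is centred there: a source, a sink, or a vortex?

vortex

At P (-3.0, -1.8) the arrows circulate counterclockwise. Divergence ≈0, curl about +3 — near-zero divergence with nonzero curl is a vortex.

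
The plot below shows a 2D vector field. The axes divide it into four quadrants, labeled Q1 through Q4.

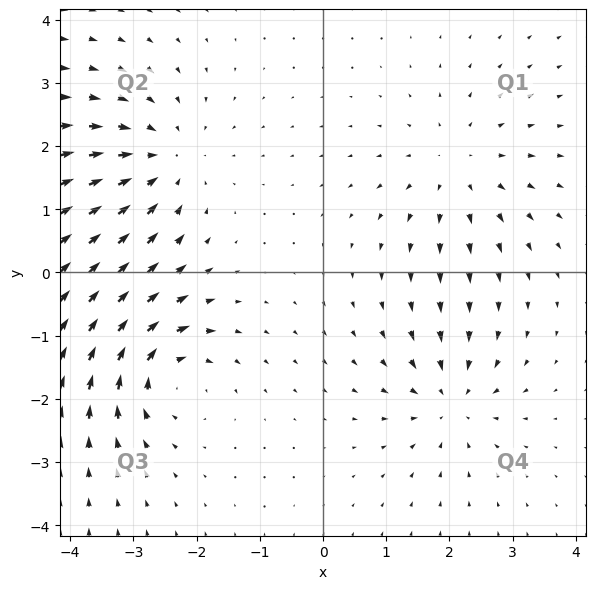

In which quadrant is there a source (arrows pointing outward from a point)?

The source sits at approximately (2.1, 1.6), which lies in quadrant Q1. The divergence there is about +3, positive as expected for a source.

Q1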